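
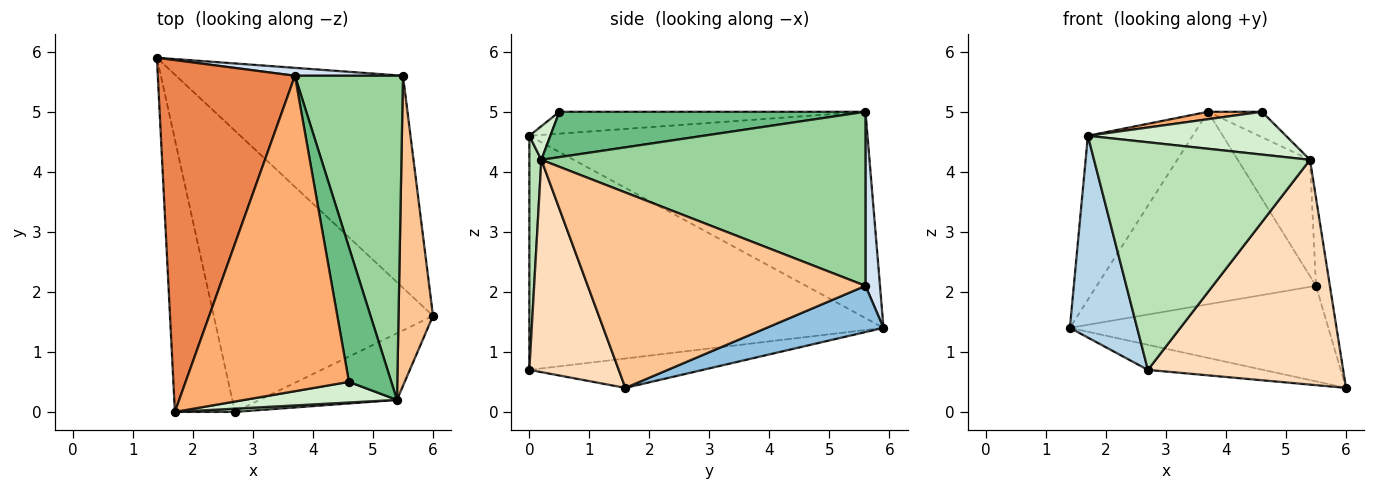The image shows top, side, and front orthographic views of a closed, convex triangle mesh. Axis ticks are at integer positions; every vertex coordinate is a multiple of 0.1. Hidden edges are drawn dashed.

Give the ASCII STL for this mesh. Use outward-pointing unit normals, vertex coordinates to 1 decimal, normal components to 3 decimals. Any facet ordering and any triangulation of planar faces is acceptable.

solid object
 facet normal -0.132 0.088 -0.987
  outer loop
   vertex 2.7 0.0 0.7
   vertex 1.4 5.9 1.4
   vertex 6.0 1.6 0.4
  endloop
 endfacet
 facet normal 0.183 0.404 -0.896
  outer loop
   vertex 5.5 5.6 2.1
   vertex 6.0 1.6 0.4
   vertex 1.4 5.9 1.4
  endloop
 endfacet
 facet normal -0.953 -0.181 -0.244
  outer loop
   vertex 1.7 0.0 4.6
   vertex 1.4 5.9 1.4
   vertex 2.7 0.0 0.7
  endloop
 endfacet
 facet normal 0.066 0.997 0.041
  outer loop
   vertex 3.7 5.6 5.0
   vertex 5.5 5.6 2.1
   vertex 1.4 5.9 1.4
  endloop
 endfacet
 facet normal -0.806 0.250 0.536
  outer loop
   vertex 3.7 5.6 5.0
   vertex 1.4 5.9 1.4
   vertex 1.7 0.0 4.6
  endloop
 endfacet
 facet normal -0.133 -0.023 0.991
  outer loop
   vertex 3.7 5.6 5.0
   vertex 1.7 0.0 4.6
   vertex 4.6 0.5 5.0
  endloop
 endfacet
 facet normal 0.984 0.049 0.173
  outer loop
   vertex 5.4 0.2 4.2
   vertex 6.0 1.6 0.4
   vertex 5.5 5.6 2.1
  endloop
 endfacet
 facet normal 0.402 -0.878 -0.260
  outer loop
   vertex 5.4 0.2 4.2
   vertex 2.7 0.0 0.7
   vertex 6.0 1.6 0.4
  endloop
 endfacet
 facet normal 0.725 0.128 0.677
  outer loop
   vertex 5.4 0.2 4.2
   vertex 3.7 5.6 5.0
   vertex 4.6 0.5 5.0
  endloop
 endfacet
 facet normal 0.835 0.186 0.518
  outer loop
   vertex 5.4 0.2 4.2
   vertex 5.5 5.6 2.1
   vertex 3.7 5.6 5.0
  endloop
 endfacet
 facet normal 0.056 -0.998 0.014
  outer loop
   vertex 5.4 0.2 4.2
   vertex 1.7 0.0 4.6
   vertex 2.7 0.0 0.7
  endloop
 endfacet
 facet normal 0.095 -0.897 0.432
  outer loop
   vertex 5.4 0.2 4.2
   vertex 4.6 0.5 5.0
   vertex 1.7 0.0 4.6
  endloop
 endfacet
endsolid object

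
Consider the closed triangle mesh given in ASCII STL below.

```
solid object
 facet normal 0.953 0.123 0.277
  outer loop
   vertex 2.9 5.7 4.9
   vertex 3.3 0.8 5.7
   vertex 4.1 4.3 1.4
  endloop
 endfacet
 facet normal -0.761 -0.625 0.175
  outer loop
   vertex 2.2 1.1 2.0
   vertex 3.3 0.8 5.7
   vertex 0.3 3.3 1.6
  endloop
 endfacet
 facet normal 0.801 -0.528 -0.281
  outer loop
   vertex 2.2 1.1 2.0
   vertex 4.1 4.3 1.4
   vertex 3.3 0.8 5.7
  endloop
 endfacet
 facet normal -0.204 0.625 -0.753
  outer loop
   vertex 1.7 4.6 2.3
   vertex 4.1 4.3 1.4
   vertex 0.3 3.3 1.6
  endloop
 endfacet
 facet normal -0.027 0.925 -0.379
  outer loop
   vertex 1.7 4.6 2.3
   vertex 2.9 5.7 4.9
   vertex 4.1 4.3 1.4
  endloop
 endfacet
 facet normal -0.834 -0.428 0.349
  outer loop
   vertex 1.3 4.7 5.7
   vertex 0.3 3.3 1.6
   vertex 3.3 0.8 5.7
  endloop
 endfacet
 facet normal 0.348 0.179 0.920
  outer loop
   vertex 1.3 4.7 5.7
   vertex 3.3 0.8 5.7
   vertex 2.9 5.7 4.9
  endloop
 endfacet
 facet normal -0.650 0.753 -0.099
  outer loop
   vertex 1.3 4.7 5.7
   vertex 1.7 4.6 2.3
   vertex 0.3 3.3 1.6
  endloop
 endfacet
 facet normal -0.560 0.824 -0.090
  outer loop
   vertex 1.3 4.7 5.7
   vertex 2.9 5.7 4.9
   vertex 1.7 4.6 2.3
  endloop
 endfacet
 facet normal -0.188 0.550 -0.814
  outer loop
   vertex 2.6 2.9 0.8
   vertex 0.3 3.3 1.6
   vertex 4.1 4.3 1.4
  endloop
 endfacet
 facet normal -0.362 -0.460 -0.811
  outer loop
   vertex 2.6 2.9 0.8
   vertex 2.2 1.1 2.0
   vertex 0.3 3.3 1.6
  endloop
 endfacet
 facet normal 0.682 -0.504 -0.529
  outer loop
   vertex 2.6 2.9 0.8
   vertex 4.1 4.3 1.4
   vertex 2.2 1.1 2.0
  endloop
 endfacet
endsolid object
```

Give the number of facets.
12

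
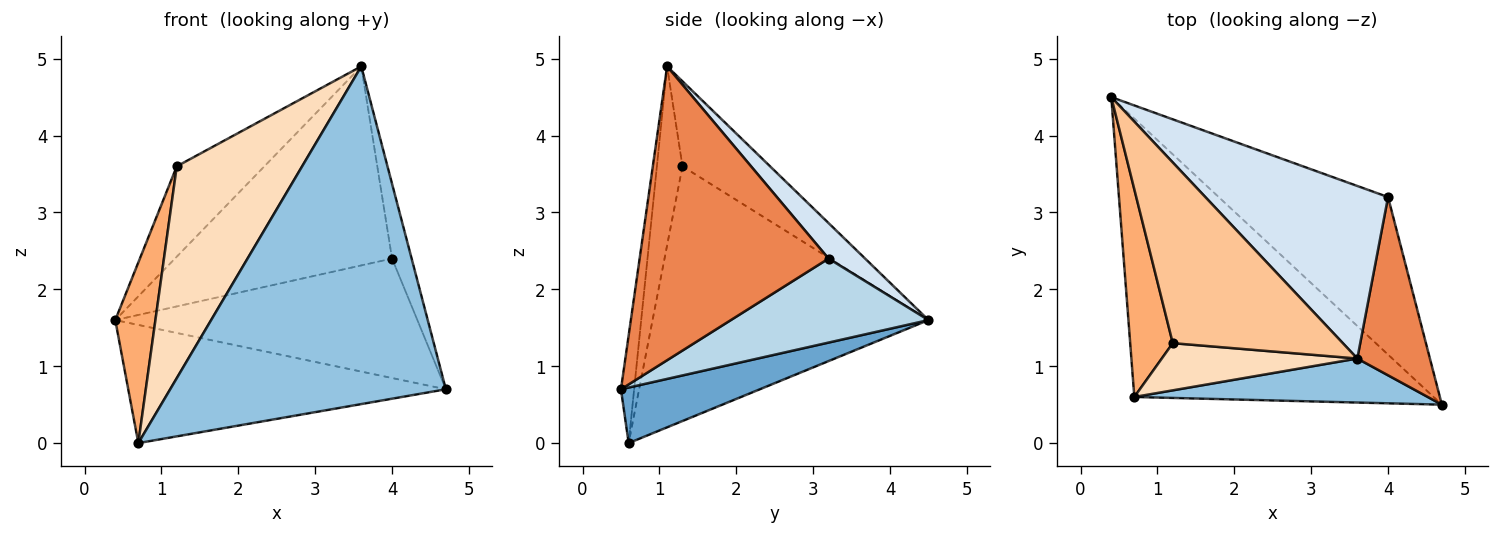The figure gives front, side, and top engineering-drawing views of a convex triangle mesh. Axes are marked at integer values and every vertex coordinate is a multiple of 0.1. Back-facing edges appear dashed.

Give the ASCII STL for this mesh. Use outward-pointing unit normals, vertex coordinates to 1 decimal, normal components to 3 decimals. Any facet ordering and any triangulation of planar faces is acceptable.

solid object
 facet normal 0.168 0.385 -0.907
  outer loop
   vertex 0.7 0.6 0.0
   vertex 0.4 4.5 1.6
   vertex 4.7 0.5 0.7
  endloop
 endfacet
 facet normal -0.047 -0.991 0.129
  outer loop
   vertex 3.6 1.1 4.9
   vertex 0.7 0.6 0.0
   vertex 4.7 0.5 0.7
  endloop
 endfacet
 facet normal 0.368 0.562 -0.741
  outer loop
   vertex 4.0 3.2 2.4
   vertex 4.7 0.5 0.7
   vertex 0.4 4.5 1.6
  endloop
 endfacet
 facet normal 0.126 0.750 0.650
  outer loop
   vertex 4.0 3.2 2.4
   vertex 0.4 4.5 1.6
   vertex 3.6 1.1 4.9
  endloop
 endfacet
 facet normal 0.966 0.100 0.239
  outer loop
   vertex 4.0 3.2 2.4
   vertex 3.6 1.1 4.9
   vertex 4.7 0.5 0.7
  endloop
 endfacet
 facet normal -0.976 -0.142 0.163
  outer loop
   vertex 1.2 1.3 3.6
   vertex 0.4 4.5 1.6
   vertex 0.7 0.6 0.0
  endloop
 endfacet
 facet normal -0.408 0.408 0.816
  outer loop
   vertex 1.2 1.3 3.6
   vertex 3.6 1.1 4.9
   vertex 0.4 4.5 1.6
  endloop
 endfacet
 facet normal -0.195 -0.957 0.213
  outer loop
   vertex 1.2 1.3 3.6
   vertex 0.7 0.6 0.0
   vertex 3.6 1.1 4.9
  endloop
 endfacet
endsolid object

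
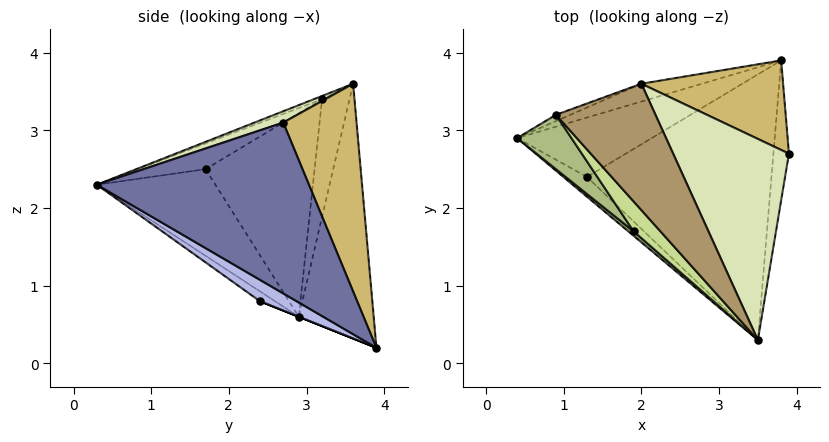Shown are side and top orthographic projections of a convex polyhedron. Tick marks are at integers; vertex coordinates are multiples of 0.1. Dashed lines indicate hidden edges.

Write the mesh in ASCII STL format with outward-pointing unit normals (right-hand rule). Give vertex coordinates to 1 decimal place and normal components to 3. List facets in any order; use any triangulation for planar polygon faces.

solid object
 facet normal 0.987 -0.135 -0.090
  outer loop
   vertex 3.8 3.9 0.2
   vertex 3.9 2.7 3.1
   vertex 3.5 0.3 2.3
  endloop
 endfacet
 facet normal -0.264 -0.728 -0.632
  outer loop
   vertex 1.3 2.4 0.8
   vertex 3.5 0.3 2.3
   vertex 0.4 2.9 0.6
  endloop
 endfacet
 facet normal 0.000 -0.371 -0.928
  outer loop
   vertex 1.3 2.4 0.8
   vertex 0.4 2.9 0.6
   vertex 3.8 3.9 0.2
  endloop
 endfacet
 facet normal 0.099 -0.508 -0.856
  outer loop
   vertex 1.3 2.4 0.8
   vertex 3.8 3.9 0.2
   vertex 3.5 0.3 2.3
  endloop
 endfacet
 facet normal -0.655 -0.754 0.041
  outer loop
   vertex 1.9 1.7 2.5
   vertex 0.4 2.9 0.6
   vertex 3.5 0.3 2.3
  endloop
 endfacet
 facet normal -0.755 -0.624 0.202
  outer loop
   vertex 1.9 1.7 2.5
   vertex 0.9 3.2 3.4
   vertex 0.4 2.9 0.6
  endloop
 endfacet
 facet normal -0.516 -0.667 0.538
  outer loop
   vertex 1.9 1.7 2.5
   vertex 3.5 0.3 2.3
   vertex 0.9 3.2 3.4
  endloop
 endfacet
 facet normal 0.092 -0.329 0.940
  outer loop
   vertex 2.0 3.6 3.6
   vertex 3.5 0.3 2.3
   vertex 3.9 2.7 3.1
  endloop
 endfacet
 facet normal -0.031 -0.378 0.925
  outer loop
   vertex 2.0 3.6 3.6
   vertex 0.9 3.2 3.4
   vertex 3.5 0.3 2.3
  endloop
 endfacet
 facet normal 0.473 0.820 0.323
  outer loop
   vertex 2.0 3.6 3.6
   vertex 3.9 2.7 3.1
   vertex 3.8 3.9 0.2
  endloop
 endfacet
 facet normal -0.289 0.955 -0.069
  outer loop
   vertex 2.0 3.6 3.6
   vertex 3.8 3.9 0.2
   vertex 0.4 2.9 0.6
  endloop
 endfacet
 facet normal -0.335 0.941 -0.041
  outer loop
   vertex 2.0 3.6 3.6
   vertex 0.4 2.9 0.6
   vertex 0.9 3.2 3.4
  endloop
 endfacet
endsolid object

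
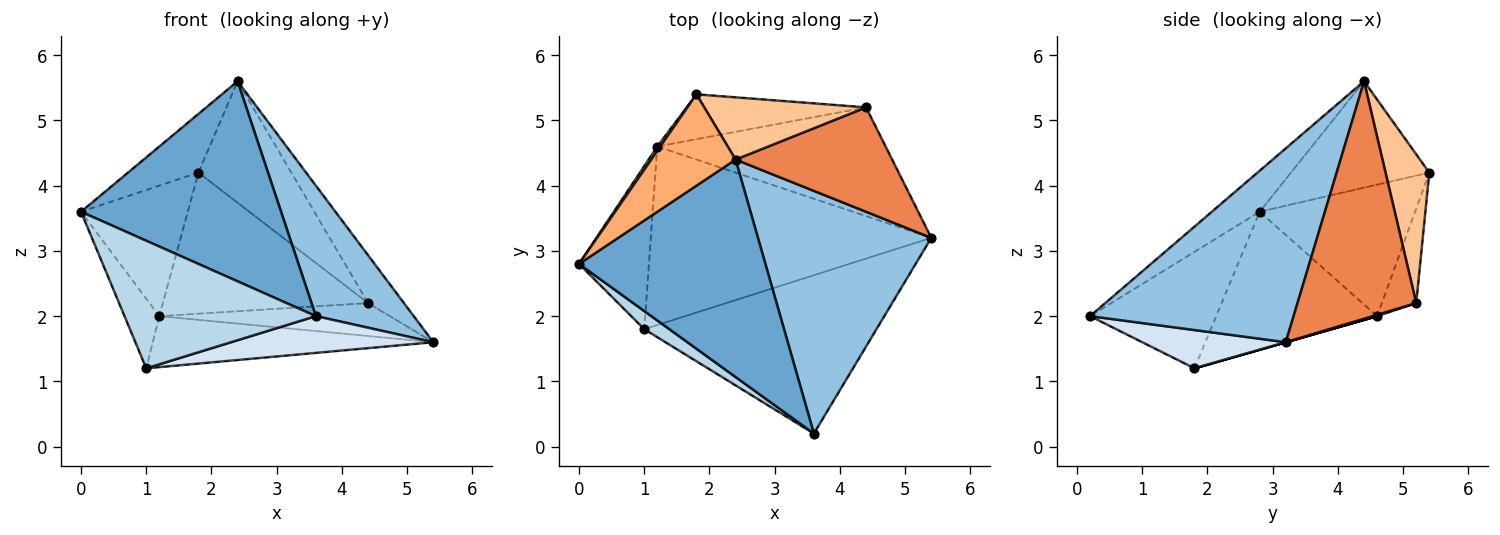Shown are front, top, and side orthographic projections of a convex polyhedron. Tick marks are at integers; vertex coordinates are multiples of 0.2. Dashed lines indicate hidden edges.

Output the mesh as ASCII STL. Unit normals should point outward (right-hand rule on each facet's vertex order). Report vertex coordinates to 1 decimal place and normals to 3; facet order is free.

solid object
 facet normal -0.160 -0.668 0.726
  outer loop
   vertex 2.4 4.4 5.6
   vertex 0.0 2.8 3.6
   vertex 3.6 0.2 2.0
  endloop
 endfacet
 facet normal 0.702 -0.337 0.628
  outer loop
   vertex 2.4 4.4 5.6
   vertex 3.6 0.2 2.0
   vertex 5.4 3.2 1.6
  endloop
 endfacet
 facet normal -0.546 -0.829 0.118
  outer loop
   vertex 1.0 1.8 1.2
   vertex 3.6 0.2 2.0
   vertex 0.0 2.8 3.6
  endloop
 endfacet
 facet normal 0.158 -0.223 -0.962
  outer loop
   vertex 1.0 1.8 1.2
   vertex 5.4 3.2 1.6
   vertex 3.6 0.2 2.0
  endloop
 endfacet
 facet normal 0.809 0.245 0.534
  outer loop
   vertex 4.4 5.2 2.2
   vertex 2.4 4.4 5.6
   vertex 5.4 3.2 1.6
  endloop
 endfacet
 facet normal -0.728 0.371 0.577
  outer loop
   vertex 1.8 5.4 4.2
   vertex 0.0 2.8 3.6
   vertex 2.4 4.4 5.6
  endloop
 endfacet
 facet normal 0.387 0.821 0.421
  outer loop
   vertex 1.8 5.4 4.2
   vertex 2.4 4.4 5.6
   vertex 4.4 5.2 2.2
  endloop
 endfacet
 facet normal 0.000 0.275 -0.962
  outer loop
   vertex 1.2 4.6 2.0
   vertex 5.4 3.2 1.6
   vertex 1.0 1.8 1.2
  endloop
 endfacet
 facet normal 0.005 0.290 -0.957
  outer loop
   vertex 1.2 4.6 2.0
   vertex 4.4 5.2 2.2
   vertex 5.4 3.2 1.6
  endloop
 endfacet
 facet normal -0.158 0.941 -0.299
  outer loop
   vertex 1.2 4.6 2.0
   vertex 1.8 5.4 4.2
   vertex 4.4 5.2 2.2
  endloop
 endfacet
 facet normal -0.876 0.189 -0.444
  outer loop
   vertex 1.2 4.6 2.0
   vertex 1.0 1.8 1.2
   vertex 0.0 2.8 3.6
  endloop
 endfacet
 facet normal -0.824 0.566 0.019
  outer loop
   vertex 1.2 4.6 2.0
   vertex 0.0 2.8 3.6
   vertex 1.8 5.4 4.2
  endloop
 endfacet
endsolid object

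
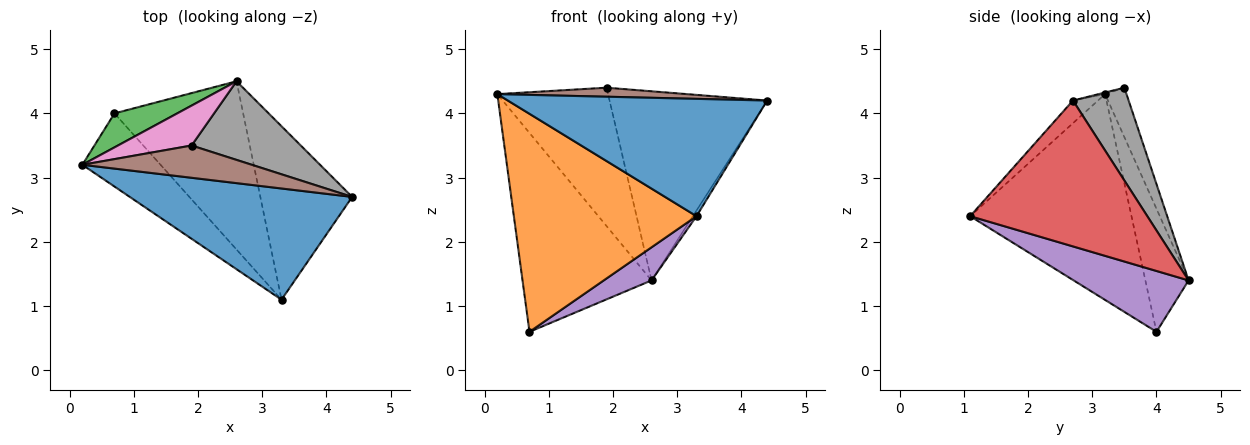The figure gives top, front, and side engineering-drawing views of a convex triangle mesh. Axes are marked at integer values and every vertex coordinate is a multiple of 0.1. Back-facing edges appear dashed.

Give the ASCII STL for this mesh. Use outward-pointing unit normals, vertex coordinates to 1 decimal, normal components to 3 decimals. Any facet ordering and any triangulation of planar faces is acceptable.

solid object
 facet normal -0.070 -0.724 0.686
  outer loop
   vertex 3.3 1.1 2.4
   vertex 4.4 2.7 4.2
   vertex 0.2 3.2 4.3
  endloop
 endfacet
 facet normal -0.642 -0.727 -0.244
  outer loop
   vertex 0.7 4.0 0.6
   vertex 3.3 1.1 2.4
   vertex 0.2 3.2 4.3
  endloop
 endfacet
 facet normal -0.314 0.936 0.160
  outer loop
   vertex 2.6 4.5 1.4
   vertex 0.7 4.0 0.6
   vertex 0.2 3.2 4.3
  endloop
 endfacet
 facet normal 0.846 0.018 -0.533
  outer loop
   vertex 2.6 4.5 1.4
   vertex 4.4 2.7 4.2
   vertex 3.3 1.1 2.4
  endloop
 endfacet
 facet normal 0.421 -0.175 -0.890
  outer loop
   vertex 2.6 4.5 1.4
   vertex 3.3 1.1 2.4
   vertex 0.7 4.0 0.6
  endloop
 endfacet
 facet normal -0.009 -0.269 0.963
  outer loop
   vertex 1.9 3.5 4.4
   vertex 0.2 3.2 4.3
   vertex 4.4 2.7 4.2
  endloop
 endfacet
 facet normal -0.183 0.945 0.272
  outer loop
   vertex 1.9 3.5 4.4
   vertex 2.6 4.5 1.4
   vertex 0.2 3.2 4.3
  endloop
 endfacet
 facet normal 0.310 0.878 0.365
  outer loop
   vertex 1.9 3.5 4.4
   vertex 4.4 2.7 4.2
   vertex 2.6 4.5 1.4
  endloop
 endfacet
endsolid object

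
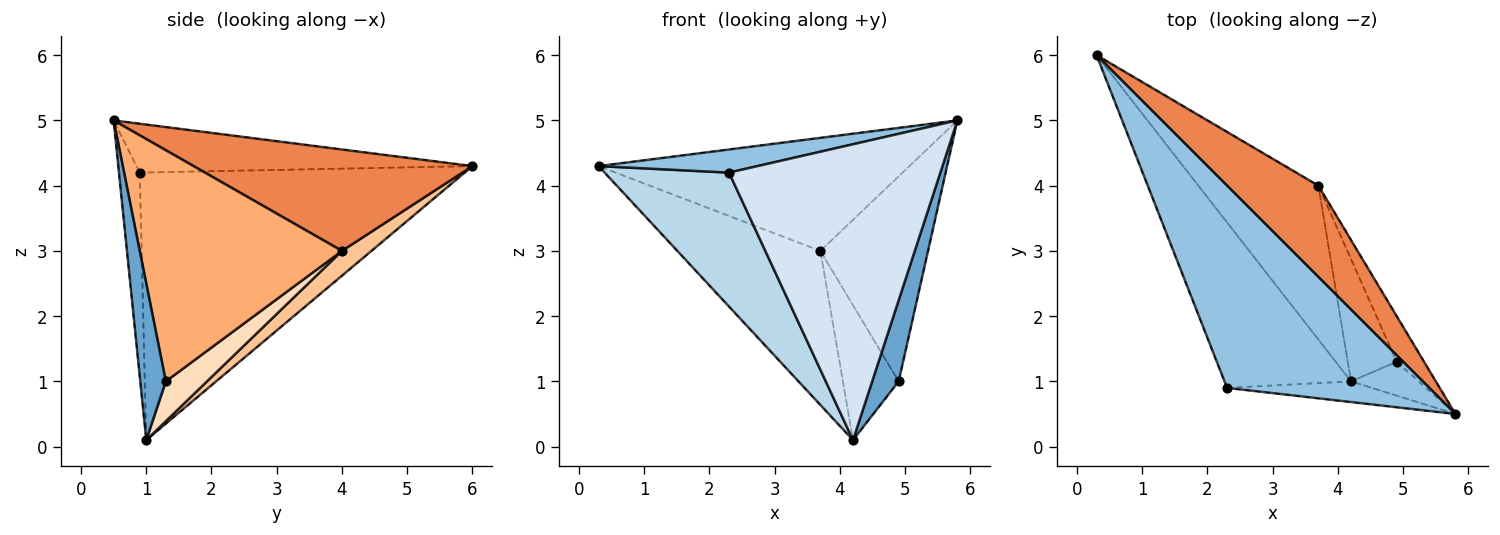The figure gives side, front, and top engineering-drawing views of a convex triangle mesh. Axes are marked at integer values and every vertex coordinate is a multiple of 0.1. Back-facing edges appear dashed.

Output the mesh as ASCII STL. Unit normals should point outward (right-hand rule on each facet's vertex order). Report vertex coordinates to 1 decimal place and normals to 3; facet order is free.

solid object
 facet normal 0.665 -0.689 -0.287
  outer loop
   vertex 4.9 1.3 1.0
   vertex 5.8 0.5 5.0
   vertex 4.2 1.0 0.1
  endloop
 endfacet
 facet normal -0.233 -0.110 0.966
  outer loop
   vertex 2.3 0.9 4.2
   vertex 5.8 0.5 5.0
   vertex 0.3 6.0 4.3
  endloop
 endfacet
 facet normal -0.854 -0.327 -0.404
  outer loop
   vertex 2.3 0.9 4.2
   vertex 0.3 6.0 4.3
   vertex 4.2 1.0 0.1
  endloop
 endfacet
 facet normal -0.098 -0.993 -0.069
  outer loop
   vertex 2.3 0.9 4.2
   vertex 4.2 1.0 0.1
   vertex 5.8 0.5 5.0
  endloop
 endfacet
 facet normal 0.572 0.638 0.515
  outer loop
   vertex 3.7 4.0 3.0
   vertex 0.3 6.0 4.3
   vertex 5.8 0.5 5.0
  endloop
 endfacet
 facet normal 0.878 0.467 -0.104
  outer loop
   vertex 3.7 4.0 3.0
   vertex 5.8 0.5 5.0
   vertex 4.9 1.3 1.0
  endloop
 endfacet
 facet normal 0.144 0.700 -0.699
  outer loop
   vertex 3.7 4.0 3.0
   vertex 4.2 1.0 0.1
   vertex 0.3 6.0 4.3
  endloop
 endfacet
 facet normal 0.480 0.650 -0.590
  outer loop
   vertex 3.7 4.0 3.0
   vertex 4.9 1.3 1.0
   vertex 4.2 1.0 0.1
  endloop
 endfacet
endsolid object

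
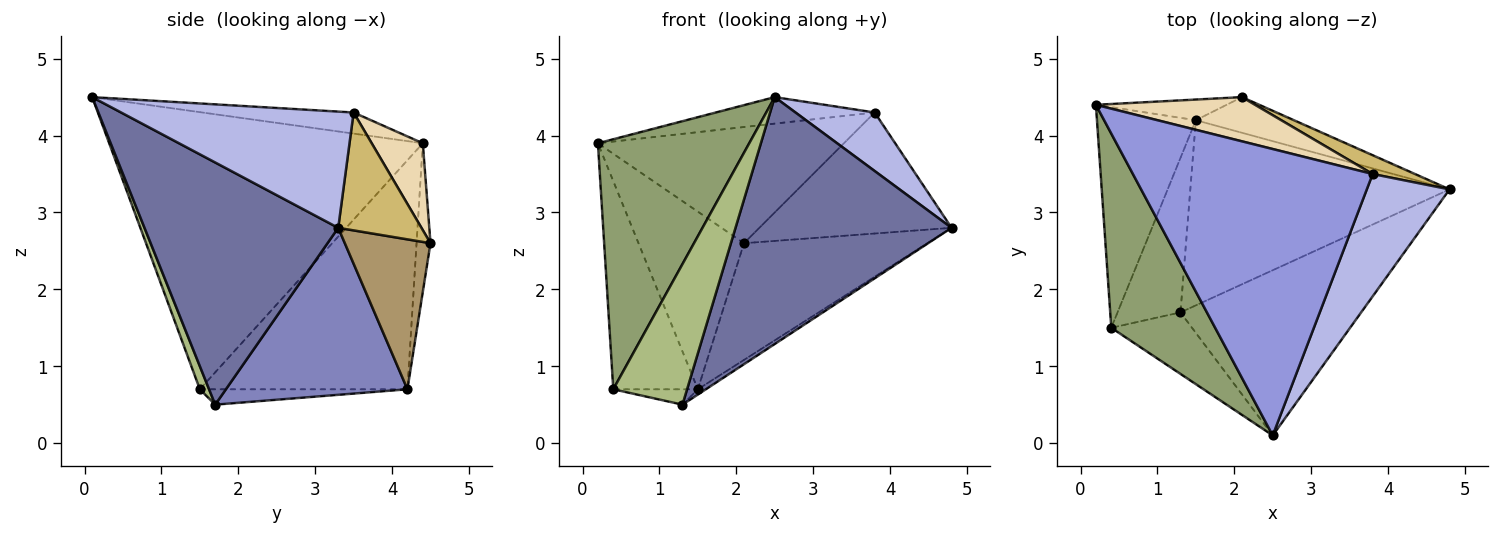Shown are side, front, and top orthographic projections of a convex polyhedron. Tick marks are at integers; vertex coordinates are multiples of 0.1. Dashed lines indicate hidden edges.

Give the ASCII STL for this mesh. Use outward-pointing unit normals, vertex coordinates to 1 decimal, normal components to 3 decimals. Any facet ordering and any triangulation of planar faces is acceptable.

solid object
 facet normal 0.598 -0.666 -0.446
  outer loop
   vertex 1.3 1.7 0.5
   vertex 4.8 3.3 2.8
   vertex 2.5 0.1 4.5
  endloop
 endfacet
 facet normal 0.541 0.024 -0.840
  outer loop
   vertex 1.5 4.2 0.7
   vertex 4.8 3.3 2.8
   vertex 1.3 1.7 0.5
  endloop
 endfacet
 facet normal -0.087 0.092 0.992
  outer loop
   vertex 3.8 3.5 4.3
   vertex 0.2 4.4 3.9
   vertex 2.5 0.1 4.5
  endloop
 endfacet
 facet normal 0.785 -0.267 0.559
  outer loop
   vertex 3.8 3.5 4.3
   vertex 2.5 0.1 4.5
   vertex 4.8 3.3 2.8
  endloop
 endfacet
 facet normal -0.853 -0.412 0.320
  outer loop
   vertex 0.4 1.5 0.7
   vertex 2.5 0.1 4.5
   vertex 0.2 4.4 3.9
  endloop
 endfacet
 facet normal 0.114 -0.910 -0.398
  outer loop
   vertex 0.4 1.5 0.7
   vertex 1.3 1.7 0.5
   vertex 2.5 0.1 4.5
  endloop
 endfacet
 facet normal -0.860 0.350 -0.371
  outer loop
   vertex 0.4 1.5 0.7
   vertex 0.2 4.4 3.9
   vertex 1.5 4.2 0.7
  endloop
 endfacet
 facet normal -0.236 0.096 -0.967
  outer loop
   vertex 0.4 1.5 0.7
   vertex 1.5 4.2 0.7
   vertex 1.3 1.7 0.5
  endloop
 endfacet
 facet normal 0.408 0.873 -0.267
  outer loop
   vertex 2.1 4.5 2.6
   vertex 4.8 3.3 2.8
   vertex 1.5 4.2 0.7
  endloop
 endfacet
 facet normal 0.393 0.909 0.141
  outer loop
   vertex 2.1 4.5 2.6
   vertex 3.8 3.5 4.3
   vertex 4.8 3.3 2.8
  endloop
 endfacet
 facet normal -0.130 0.985 -0.114
  outer loop
   vertex 2.1 4.5 2.6
   vertex 1.5 4.2 0.7
   vertex 0.2 4.4 3.9
  endloop
 endfacet
 facet normal 0.191 0.917 0.349
  outer loop
   vertex 2.1 4.5 2.6
   vertex 0.2 4.4 3.9
   vertex 3.8 3.5 4.3
  endloop
 endfacet
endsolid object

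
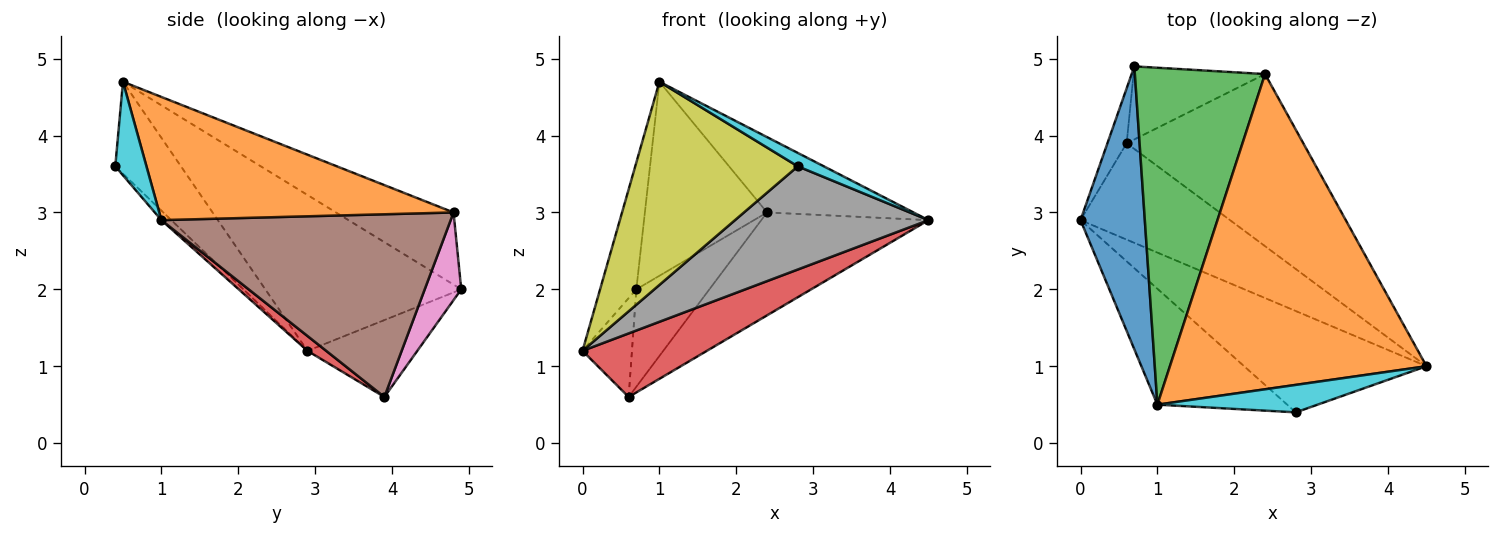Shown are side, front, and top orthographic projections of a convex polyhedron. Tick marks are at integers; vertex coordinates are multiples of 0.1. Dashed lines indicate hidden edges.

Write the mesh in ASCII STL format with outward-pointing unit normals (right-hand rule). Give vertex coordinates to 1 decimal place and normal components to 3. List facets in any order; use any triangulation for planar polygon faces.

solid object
 facet normal -0.911 0.169 0.376
  outer loop
   vertex 1.0 0.5 4.7
   vertex 0.7 4.9 2.0
   vertex 0.0 2.9 1.2
  endloop
 endfacet
 facet normal 0.423 0.211 0.881
  outer loop
   vertex 2.4 4.8 3.0
   vertex 1.0 0.5 4.7
   vertex 4.5 1.0 2.9
  endloop
 endfacet
 facet normal -0.433 0.450 0.781
  outer loop
   vertex 2.4 4.8 3.0
   vertex 0.7 4.9 2.0
   vertex 1.0 0.5 4.7
  endloop
 endfacet
 facet normal 0.083 -0.549 -0.832
  outer loop
   vertex 0.6 3.9 0.6
   vertex 4.5 1.0 2.9
   vertex 0.0 2.9 1.2
  endloop
 endfacet
 facet normal -0.889 0.400 -0.222
  outer loop
   vertex 0.6 3.9 0.6
   vertex 0.0 2.9 1.2
   vertex 0.7 4.9 2.0
  endloop
 endfacet
 facet normal 0.664 0.384 -0.642
  outer loop
   vertex 0.6 3.9 0.6
   vertex 2.4 4.8 3.0
   vertex 4.5 1.0 2.9
  endloop
 endfacet
 facet normal 0.371 0.743 -0.557
  outer loop
   vertex 0.6 3.9 0.6
   vertex 0.7 4.9 2.0
   vertex 2.4 4.8 3.0
  endloop
 endfacet
 facet normal -0.037 -0.713 -0.700
  outer loop
   vertex 2.8 0.4 3.6
   vertex 0.0 2.9 1.2
   vertex 4.5 1.0 2.9
  endloop
 endfacet
 facet normal -0.331 -0.820 -0.467
  outer loop
   vertex 2.8 0.4 3.6
   vertex 1.0 0.5 4.7
   vertex 0.0 2.9 1.2
  endloop
 endfacet
 facet normal 0.465 -0.388 0.796
  outer loop
   vertex 2.8 0.4 3.6
   vertex 4.5 1.0 2.9
   vertex 1.0 0.5 4.7
  endloop
 endfacet
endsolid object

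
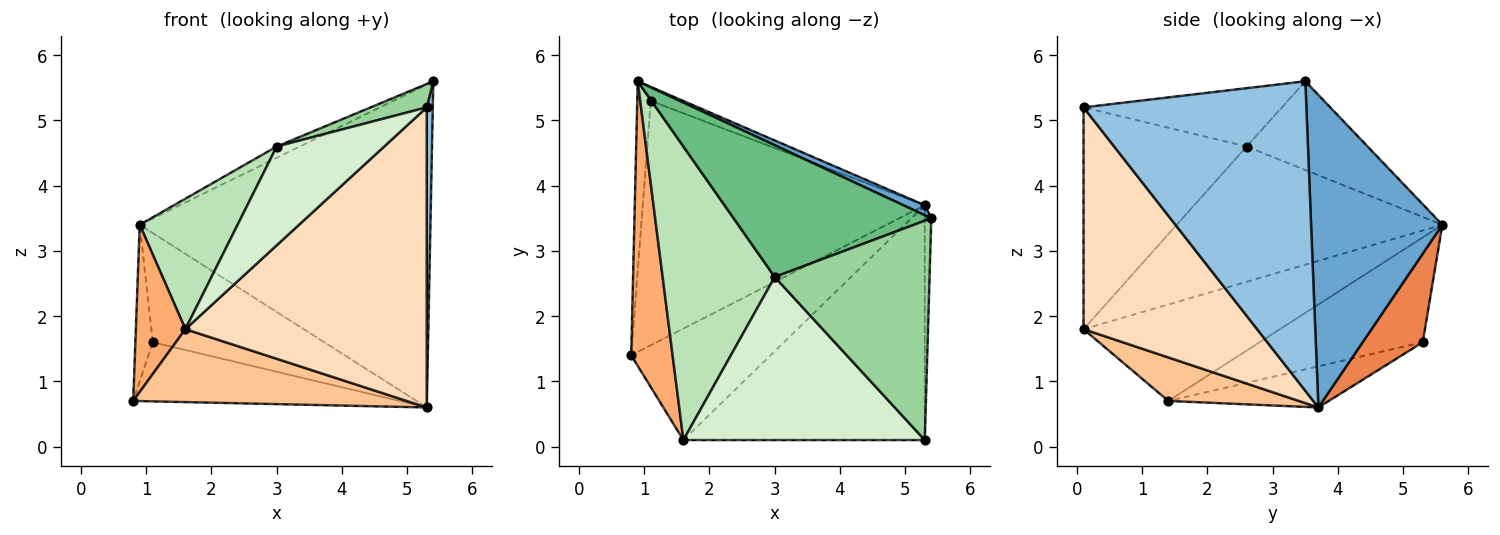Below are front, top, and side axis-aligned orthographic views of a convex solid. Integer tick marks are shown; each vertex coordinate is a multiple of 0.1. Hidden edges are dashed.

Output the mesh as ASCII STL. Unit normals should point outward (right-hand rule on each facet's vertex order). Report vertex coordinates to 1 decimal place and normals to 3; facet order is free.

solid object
 facet normal 0.411 0.911 0.028
  outer loop
   vertex 5.3 3.7 0.6
   vertex 0.9 5.6 3.4
   vertex 5.4 3.5 5.6
  endloop
 endfacet
 facet normal 0.999 -0.027 -0.021
  outer loop
   vertex 5.3 0.1 5.2
   vertex 5.3 3.7 0.6
   vertex 5.4 3.5 5.6
  endloop
 endfacet
 facet normal -0.986 0.105 -0.127
  outer loop
   vertex 1.1 5.3 1.6
   vertex 0.8 1.4 0.7
   vertex 0.9 5.6 3.4
  endloop
 endfacet
 facet normal -0.140 0.233 -0.962
  outer loop
   vertex 1.1 5.3 1.6
   vertex 5.3 3.7 0.6
   vertex 0.8 1.4 0.7
  endloop
 endfacet
 facet normal 0.328 0.937 -0.120
  outer loop
   vertex 1.1 5.3 1.6
   vertex 0.9 5.6 3.4
   vertex 5.3 3.7 0.6
  endloop
 endfacet
 facet normal -0.895 -0.226 0.384
  outer loop
   vertex 1.6 0.1 1.8
   vertex 0.9 5.6 3.4
   vertex 0.8 1.4 0.7
  endloop
 endfacet
 facet normal 0.253 -0.530 -0.810
  outer loop
   vertex 1.6 0.1 1.8
   vertex 0.8 1.4 0.7
   vertex 5.3 3.7 0.6
  endloop
 endfacet
 facet normal 0.493 -0.685 -0.536
  outer loop
   vertex 1.6 0.1 1.8
   vertex 5.3 3.7 0.6
   vertex 5.3 0.1 5.2
  endloop
 endfacet
 facet normal -0.408 0.078 0.910
  outer loop
   vertex 3.0 2.6 4.6
   vertex 5.4 3.5 5.6
   vertex 0.9 5.6 3.4
  endloop
 endfacet
 facet normal -0.351 -0.099 0.931
  outer loop
   vertex 3.0 2.6 4.6
   vertex 5.3 0.1 5.2
   vertex 5.4 3.5 5.6
  endloop
 endfacet
 facet normal -0.741 -0.273 0.614
  outer loop
   vertex 3.0 2.6 4.6
   vertex 0.9 5.6 3.4
   vertex 1.6 0.1 1.8
  endloop
 endfacet
 facet normal -0.618 -0.407 0.673
  outer loop
   vertex 3.0 2.6 4.6
   vertex 1.6 0.1 1.8
   vertex 5.3 0.1 5.2
  endloop
 endfacet
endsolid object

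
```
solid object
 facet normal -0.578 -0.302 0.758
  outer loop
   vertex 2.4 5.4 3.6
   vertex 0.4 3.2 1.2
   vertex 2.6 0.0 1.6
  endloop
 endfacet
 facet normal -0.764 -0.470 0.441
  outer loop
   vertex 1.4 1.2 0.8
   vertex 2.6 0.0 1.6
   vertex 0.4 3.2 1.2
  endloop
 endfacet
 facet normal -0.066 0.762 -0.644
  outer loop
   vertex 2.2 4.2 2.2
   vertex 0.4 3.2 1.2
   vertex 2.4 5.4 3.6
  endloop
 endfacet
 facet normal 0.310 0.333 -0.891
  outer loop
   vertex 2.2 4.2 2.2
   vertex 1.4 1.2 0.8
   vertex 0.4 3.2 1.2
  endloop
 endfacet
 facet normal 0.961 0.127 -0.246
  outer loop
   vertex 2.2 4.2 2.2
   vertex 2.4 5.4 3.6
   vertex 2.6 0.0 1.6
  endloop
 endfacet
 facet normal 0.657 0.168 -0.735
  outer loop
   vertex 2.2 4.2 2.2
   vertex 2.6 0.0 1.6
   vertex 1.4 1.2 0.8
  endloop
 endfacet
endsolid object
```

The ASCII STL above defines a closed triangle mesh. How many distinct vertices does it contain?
5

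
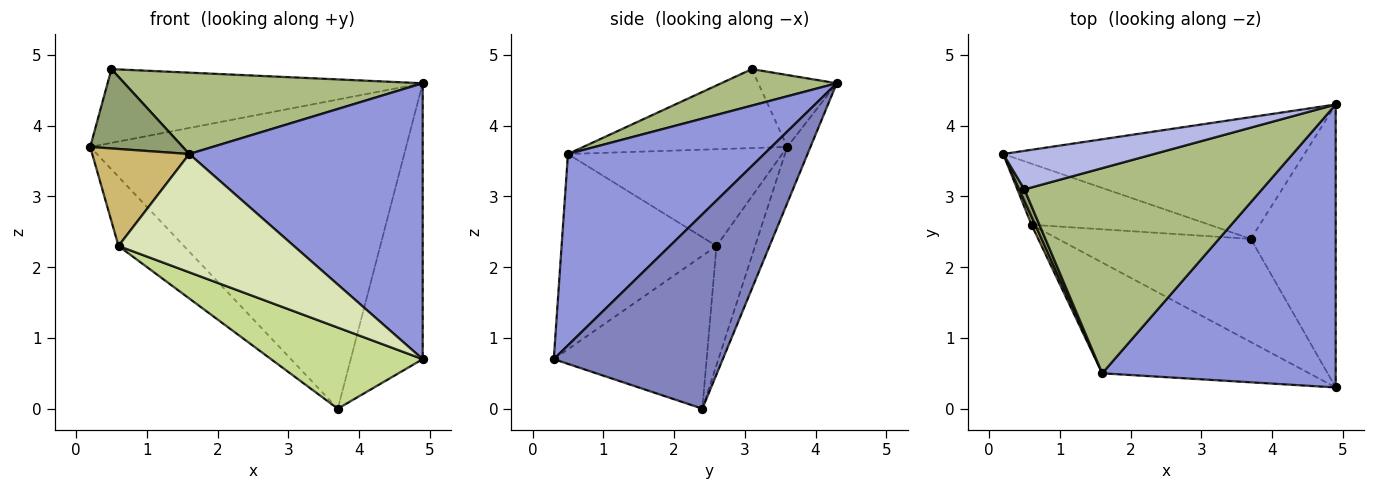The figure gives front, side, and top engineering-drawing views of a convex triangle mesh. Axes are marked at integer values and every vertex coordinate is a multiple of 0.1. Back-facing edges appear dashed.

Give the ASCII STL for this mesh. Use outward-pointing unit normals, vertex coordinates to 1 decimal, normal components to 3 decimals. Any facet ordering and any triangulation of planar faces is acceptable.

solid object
 facet normal -0.068 0.928 -0.366
  outer loop
   vertex 3.7 2.4 0.0
   vertex 0.2 3.6 3.7
   vertex 4.9 4.3 4.6
  endloop
 endfacet
 facet normal 0.854 0.364 -0.373
  outer loop
   vertex 3.7 2.4 0.0
   vertex 4.9 4.3 4.6
   vertex 4.9 0.3 0.7
  endloop
 endfacet
 facet normal 0.506 -0.602 0.618
  outer loop
   vertex 1.6 0.5 3.6
   vertex 4.9 0.3 0.7
   vertex 4.9 4.3 4.6
  endloop
 endfacet
 facet normal -0.215 0.866 0.452
  outer loop
   vertex 0.5 3.1 4.8
   vertex 4.9 4.3 4.6
   vertex 0.2 3.6 3.7
  endloop
 endfacet
 facet normal -0.909 -0.412 0.060
  outer loop
   vertex 0.5 3.1 4.8
   vertex 0.2 3.6 3.7
   vertex 1.6 0.5 3.6
  endloop
 endfacet
 facet normal 0.141 -0.365 0.920
  outer loop
   vertex 0.5 3.1 4.8
   vertex 1.6 0.5 3.6
   vertex 4.9 4.3 4.6
  endloop
 endfacet
 facet normal -0.529 -0.525 -0.667
  outer loop
   vertex 0.6 2.6 2.3
   vertex 3.7 2.4 0.0
   vertex 4.9 0.3 0.7
  endloop
 endfacet
 facet normal -0.542 -0.614 -0.574
  outer loop
   vertex 0.6 2.6 2.3
   vertex 4.9 0.3 0.7
   vertex 1.6 0.5 3.6
  endloop
 endfacet
 facet normal -0.405 0.685 -0.605
  outer loop
   vertex 0.6 2.6 2.3
   vertex 0.2 3.6 3.7
   vertex 3.7 2.4 0.0
  endloop
 endfacet
 facet normal -0.910 -0.412 0.034
  outer loop
   vertex 0.6 2.6 2.3
   vertex 1.6 0.5 3.6
   vertex 0.2 3.6 3.7
  endloop
 endfacet
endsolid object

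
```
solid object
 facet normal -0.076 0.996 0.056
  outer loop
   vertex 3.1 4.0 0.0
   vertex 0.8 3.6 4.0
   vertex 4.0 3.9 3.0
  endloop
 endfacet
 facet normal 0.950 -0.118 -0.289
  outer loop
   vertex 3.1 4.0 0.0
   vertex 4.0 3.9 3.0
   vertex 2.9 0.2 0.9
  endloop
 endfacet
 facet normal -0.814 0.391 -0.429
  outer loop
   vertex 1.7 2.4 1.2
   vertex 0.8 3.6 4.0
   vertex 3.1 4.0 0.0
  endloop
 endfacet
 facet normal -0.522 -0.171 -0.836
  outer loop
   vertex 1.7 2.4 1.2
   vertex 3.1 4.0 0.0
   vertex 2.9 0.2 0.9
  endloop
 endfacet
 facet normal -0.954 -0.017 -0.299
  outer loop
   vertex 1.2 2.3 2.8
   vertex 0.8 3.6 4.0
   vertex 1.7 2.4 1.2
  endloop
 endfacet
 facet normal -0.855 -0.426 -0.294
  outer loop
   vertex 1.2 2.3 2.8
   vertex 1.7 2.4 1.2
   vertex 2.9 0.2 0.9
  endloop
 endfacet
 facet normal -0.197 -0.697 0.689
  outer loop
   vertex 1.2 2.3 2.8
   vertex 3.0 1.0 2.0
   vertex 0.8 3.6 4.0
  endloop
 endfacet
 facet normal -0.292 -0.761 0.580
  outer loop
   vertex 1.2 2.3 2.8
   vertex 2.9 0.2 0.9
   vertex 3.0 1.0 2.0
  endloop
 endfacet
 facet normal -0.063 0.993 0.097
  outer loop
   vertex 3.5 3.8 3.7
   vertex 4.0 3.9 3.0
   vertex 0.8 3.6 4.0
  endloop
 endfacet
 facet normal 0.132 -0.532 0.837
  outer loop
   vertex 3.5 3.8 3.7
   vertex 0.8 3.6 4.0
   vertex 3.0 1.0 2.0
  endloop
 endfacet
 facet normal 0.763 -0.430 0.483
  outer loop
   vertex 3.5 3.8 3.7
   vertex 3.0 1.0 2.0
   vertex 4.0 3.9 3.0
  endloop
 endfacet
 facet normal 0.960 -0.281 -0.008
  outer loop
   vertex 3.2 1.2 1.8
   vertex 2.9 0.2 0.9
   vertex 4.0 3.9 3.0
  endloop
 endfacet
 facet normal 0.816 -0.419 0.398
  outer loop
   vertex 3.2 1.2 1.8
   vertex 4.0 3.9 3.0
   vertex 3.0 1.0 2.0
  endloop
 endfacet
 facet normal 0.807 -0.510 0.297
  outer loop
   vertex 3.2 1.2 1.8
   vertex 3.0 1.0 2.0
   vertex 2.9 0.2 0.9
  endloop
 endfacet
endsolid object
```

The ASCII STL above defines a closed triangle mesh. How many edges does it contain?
21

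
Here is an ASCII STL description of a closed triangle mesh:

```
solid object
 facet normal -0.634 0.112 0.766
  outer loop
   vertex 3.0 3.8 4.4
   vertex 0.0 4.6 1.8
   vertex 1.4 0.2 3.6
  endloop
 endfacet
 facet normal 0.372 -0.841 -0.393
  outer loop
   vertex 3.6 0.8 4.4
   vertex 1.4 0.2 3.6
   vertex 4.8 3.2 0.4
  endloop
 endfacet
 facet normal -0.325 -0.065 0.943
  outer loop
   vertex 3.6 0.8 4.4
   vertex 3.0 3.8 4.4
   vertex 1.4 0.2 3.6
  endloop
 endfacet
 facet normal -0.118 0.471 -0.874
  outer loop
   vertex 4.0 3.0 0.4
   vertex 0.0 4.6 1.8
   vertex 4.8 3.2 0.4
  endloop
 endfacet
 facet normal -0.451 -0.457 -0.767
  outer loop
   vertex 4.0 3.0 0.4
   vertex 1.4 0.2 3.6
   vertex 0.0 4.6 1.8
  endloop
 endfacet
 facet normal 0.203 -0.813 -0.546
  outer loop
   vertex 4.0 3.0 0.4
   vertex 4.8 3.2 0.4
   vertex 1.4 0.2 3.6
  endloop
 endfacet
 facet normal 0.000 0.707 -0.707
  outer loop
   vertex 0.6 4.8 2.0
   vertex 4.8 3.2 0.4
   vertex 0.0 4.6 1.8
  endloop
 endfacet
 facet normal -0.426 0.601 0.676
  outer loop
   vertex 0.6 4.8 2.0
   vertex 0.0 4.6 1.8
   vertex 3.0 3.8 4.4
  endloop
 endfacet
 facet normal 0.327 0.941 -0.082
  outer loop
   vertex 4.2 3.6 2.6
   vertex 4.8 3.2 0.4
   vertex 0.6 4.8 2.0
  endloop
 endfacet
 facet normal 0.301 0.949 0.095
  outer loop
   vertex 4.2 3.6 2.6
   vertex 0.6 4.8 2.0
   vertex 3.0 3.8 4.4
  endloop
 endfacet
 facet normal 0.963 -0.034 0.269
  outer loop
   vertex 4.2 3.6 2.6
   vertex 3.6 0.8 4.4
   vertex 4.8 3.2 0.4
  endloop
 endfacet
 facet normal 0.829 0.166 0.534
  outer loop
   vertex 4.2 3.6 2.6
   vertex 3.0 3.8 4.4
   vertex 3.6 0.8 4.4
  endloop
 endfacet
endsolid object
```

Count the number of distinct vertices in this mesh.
8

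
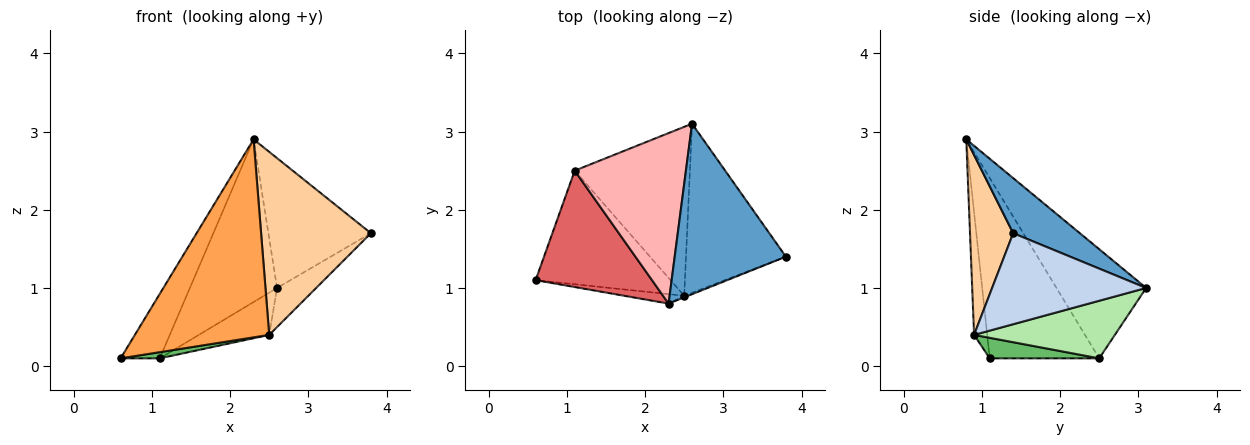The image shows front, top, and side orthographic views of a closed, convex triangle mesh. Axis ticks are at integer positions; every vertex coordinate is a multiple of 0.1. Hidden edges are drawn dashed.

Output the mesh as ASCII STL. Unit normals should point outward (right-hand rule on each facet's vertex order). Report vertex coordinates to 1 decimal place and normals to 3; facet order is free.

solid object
 facet normal 0.367 0.564 0.740
  outer loop
   vertex 2.3 0.8 2.9
   vertex 3.8 1.4 1.7
   vertex 2.6 3.1 1.0
  endloop
 endfacet
 facet normal 0.664 0.169 -0.729
  outer loop
   vertex 2.5 0.9 0.4
   vertex 2.6 3.1 1.0
   vertex 3.8 1.4 1.7
  endloop
 endfacet
 facet normal -0.097 -0.994 -0.048
  outer loop
   vertex 2.5 0.9 0.4
   vertex 2.3 0.8 2.9
   vertex 0.6 1.1 0.1
  endloop
 endfacet
 facet normal 0.366 -0.931 -0.008
  outer loop
   vertex 2.5 0.9 0.4
   vertex 3.8 1.4 1.7
   vertex 2.3 0.8 2.9
  endloop
 endfacet
 facet normal 0.150 -0.054 -0.987
  outer loop
   vertex 1.1 2.5 0.1
   vertex 2.5 0.9 0.4
   vertex 0.6 1.1 0.1
  endloop
 endfacet
 facet normal 0.436 0.218 -0.873
  outer loop
   vertex 1.1 2.5 0.1
   vertex 2.6 3.1 1.0
   vertex 2.5 0.9 0.4
  endloop
 endfacet
 facet normal -0.805 0.287 0.519
  outer loop
   vertex 1.1 2.5 0.1
   vertex 0.6 1.1 0.1
   vertex 2.3 0.8 2.9
  endloop
 endfacet
 facet normal -0.579 0.563 0.590
  outer loop
   vertex 1.1 2.5 0.1
   vertex 2.3 0.8 2.9
   vertex 2.6 3.1 1.0
  endloop
 endfacet
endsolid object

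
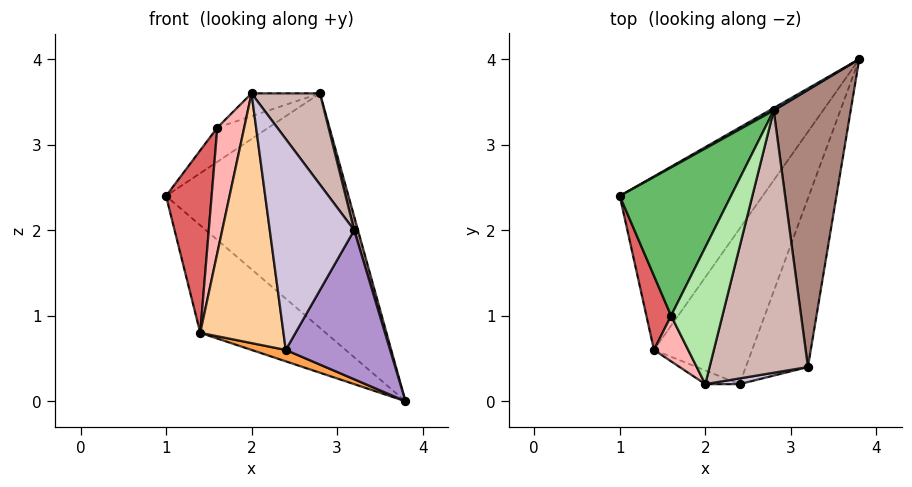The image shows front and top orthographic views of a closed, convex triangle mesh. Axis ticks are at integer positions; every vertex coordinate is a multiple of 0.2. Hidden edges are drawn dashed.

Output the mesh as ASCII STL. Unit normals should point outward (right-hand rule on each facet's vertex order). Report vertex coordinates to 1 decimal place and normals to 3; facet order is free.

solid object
 facet normal -0.490 0.872 0.009
  outer loop
   vertex 2.8 3.4 3.6
   vertex 3.8 4.0 0.0
   vertex 1.0 2.4 2.4
  endloop
 endfacet
 facet normal -0.717 0.367 -0.592
  outer loop
   vertex 1.4 0.6 0.8
   vertex 1.0 2.4 2.4
   vertex 3.8 4.0 0.0
  endloop
 endfacet
 facet normal -0.223 -0.071 -0.972
  outer loop
   vertex 1.4 0.6 0.8
   vertex 3.8 4.0 0.0
   vertex 2.4 0.2 0.6
  endloop
 endfacet
 facet normal -0.380 -0.924 -0.051
  outer loop
   vertex 1.4 0.6 0.8
   vertex 2.4 0.2 0.6
   vertex 2.0 0.2 3.6
  endloop
 endfacet
 facet normal -0.612 0.178 0.770
  outer loop
   vertex 1.6 1.0 3.2
   vertex 2.8 3.4 3.6
   vertex 1.0 2.4 2.4
  endloop
 endfacet
 facet normal -0.549 0.137 0.824
  outer loop
   vertex 1.6 1.0 3.2
   vertex 2.0 0.2 3.6
   vertex 2.8 3.4 3.6
  endloop
 endfacet
 facet normal -0.936 -0.326 0.132
  outer loop
   vertex 1.6 1.0 3.2
   vertex 1.0 2.4 2.4
   vertex 1.4 0.6 0.8
  endloop
 endfacet
 facet normal -0.912 -0.386 0.140
  outer loop
   vertex 1.6 1.0 3.2
   vertex 1.4 0.6 0.8
   vertex 2.0 0.2 3.6
  endloop
 endfacet
 facet normal 0.828 -0.371 -0.420
  outer loop
   vertex 3.2 0.4 2.0
   vertex 2.4 0.2 0.6
   vertex 3.8 4.0 0.0
  endloop
 endfacet
 facet normal 0.199 -0.980 0.026
  outer loop
   vertex 3.2 0.4 2.0
   vertex 2.0 0.2 3.6
   vertex 2.4 0.2 0.6
  endloop
 endfacet
 facet normal 0.964 -0.013 0.266
  outer loop
   vertex 3.2 0.4 2.0
   vertex 3.8 4.0 0.0
   vertex 2.8 3.4 3.6
  endloop
 endfacet
 facet normal 0.796 -0.199 0.572
  outer loop
   vertex 3.2 0.4 2.0
   vertex 2.8 3.4 3.6
   vertex 2.0 0.2 3.6
  endloop
 endfacet
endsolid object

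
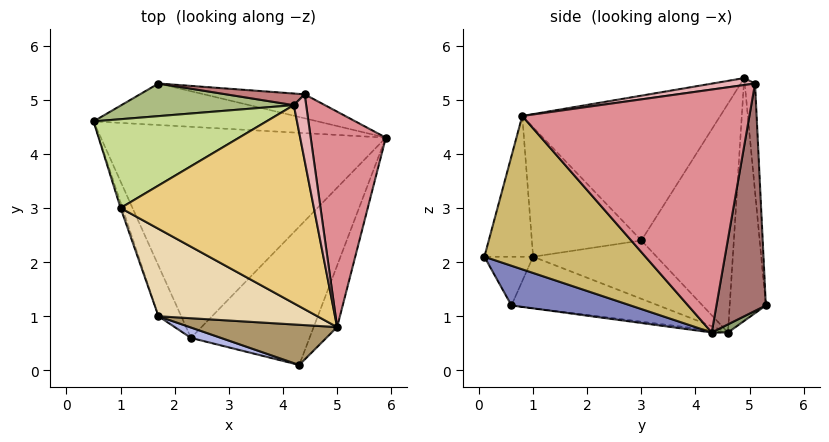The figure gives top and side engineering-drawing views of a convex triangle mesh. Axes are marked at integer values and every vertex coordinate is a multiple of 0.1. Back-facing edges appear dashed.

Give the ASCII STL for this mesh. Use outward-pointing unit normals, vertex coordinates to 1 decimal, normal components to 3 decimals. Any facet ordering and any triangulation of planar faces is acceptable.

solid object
 facet normal -0.007 -0.127 -0.992
  outer loop
   vertex 2.3 0.6 1.2
   vertex 0.5 4.6 0.7
   vertex 5.9 4.3 0.7
  endloop
 endfacet
 facet normal 0.291 -0.400 -0.869
  outer loop
   vertex 2.3 0.6 1.2
   vertex 5.9 4.3 0.7
   vertex 4.3 0.1 2.1
  endloop
 endfacet
 facet normal -0.830 -0.419 -0.367
  outer loop
   vertex 2.3 0.6 1.2
   vertex 1.7 1.0 2.1
   vertex 0.5 4.6 0.7
  endloop
 endfacet
 facet normal -0.321 -0.926 0.198
  outer loop
   vertex 2.3 0.6 1.2
   vertex 4.3 0.1 2.1
   vertex 1.7 1.0 2.1
  endloop
 endfacet
 facet normal 0.030 0.546 -0.837
  outer loop
   vertex 1.7 5.3 1.2
   vertex 5.9 4.3 0.7
   vertex 0.5 4.6 0.7
  endloop
 endfacet
 facet normal -0.581 0.701 0.413
  outer loop
   vertex 1.7 5.3 1.2
   vertex 0.5 4.6 0.7
   vertex 4.2 4.9 5.4
  endloop
 endfacet
 facet normal -0.743 0.364 0.562
  outer loop
   vertex 1.0 3.0 2.4
   vertex 4.2 4.9 5.4
   vertex 0.5 4.6 0.7
  endloop
 endfacet
 facet normal -0.945 -0.326 -0.029
  outer loop
   vertex 1.0 3.0 2.4
   vertex 0.5 4.6 0.7
   vertex 1.7 1.0 2.1
  endloop
 endfacet
 facet normal -0.309 -0.894 0.324
  outer loop
   vertex 5.0 0.8 4.7
   vertex 1.7 1.0 2.1
   vertex 4.3 0.1 2.1
  endloop
 endfacet
 facet normal 0.909 -0.393 -0.139
  outer loop
   vertex 5.0 0.8 4.7
   vertex 4.3 0.1 2.1
   vertex 5.9 4.3 0.7
  endloop
 endfacet
 facet normal -0.581 -0.246 0.776
  outer loop
   vertex 5.0 0.8 4.7
   vertex 4.2 4.9 5.4
   vertex 1.0 3.0 2.4
  endloop
 endfacet
 facet normal -0.598 -0.320 0.735
  outer loop
   vertex 5.0 0.8 4.7
   vertex 1.0 3.0 2.4
   vertex 1.7 1.0 2.1
  endloop
 endfacet
 facet normal 0.220 0.971 -0.097
  outer loop
   vertex 4.4 5.1 5.3
   vertex 5.9 4.3 0.7
   vertex 1.7 5.3 1.2
  endloop
 endfacet
 facet normal -0.544 0.741 0.394
  outer loop
   vertex 4.4 5.1 5.3
   vertex 1.7 5.3 1.2
   vertex 4.2 4.9 5.4
  endloop
 endfacet
 facet normal 0.951 0.092 0.294
  outer loop
   vertex 4.4 5.1 5.3
   vertex 5.0 0.8 4.7
   vertex 5.9 4.3 0.7
  endloop
 endfacet
 facet normal 0.489 -0.053 0.871
  outer loop
   vertex 4.4 5.1 5.3
   vertex 4.2 4.9 5.4
   vertex 5.0 0.8 4.7
  endloop
 endfacet
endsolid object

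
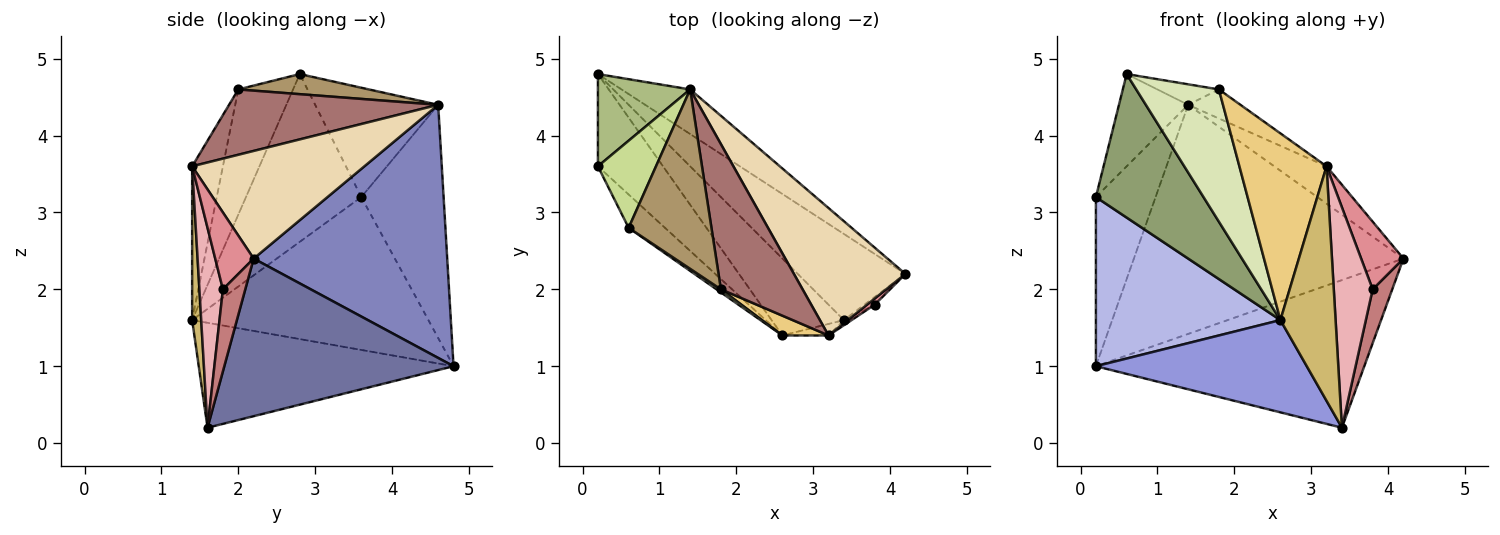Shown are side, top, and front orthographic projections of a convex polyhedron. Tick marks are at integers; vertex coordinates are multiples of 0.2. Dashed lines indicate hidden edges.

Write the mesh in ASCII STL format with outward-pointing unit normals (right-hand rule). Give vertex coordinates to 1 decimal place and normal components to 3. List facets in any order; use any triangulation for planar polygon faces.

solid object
 facet normal 0.594 0.695 -0.405
  outer loop
   vertex 3.4 1.6 0.2
   vertex 0.2 4.8 1.0
   vertex 4.2 2.2 2.4
  endloop
 endfacet
 facet normal 0.576 0.802 -0.156
  outer loop
   vertex 1.4 4.6 4.4
   vertex 4.2 2.2 2.4
   vertex 0.2 4.8 1.0
  endloop
 endfacet
 facet normal -0.680 -0.563 -0.469
  outer loop
   vertex 2.6 1.4 1.6
   vertex 0.2 4.8 1.0
   vertex 3.4 1.6 0.2
  endloop
 endfacet
 facet normal -0.747 -0.584 -0.318
  outer loop
   vertex 0.2 3.6 3.2
   vertex 0.2 4.8 1.0
   vertex 2.6 1.4 1.6
  endloop
 endfacet
 facet normal -0.722 -0.674 -0.156
  outer loop
   vertex 0.2 3.6 3.2
   vertex 2.6 1.4 1.6
   vertex 0.6 2.8 4.8
  endloop
 endfacet
 facet normal -0.771 0.559 0.305
  outer loop
   vertex 0.2 3.6 3.2
   vertex 1.4 4.6 4.4
   vertex 0.2 4.8 1.0
  endloop
 endfacet
 facet normal -0.791 0.445 0.420
  outer loop
   vertex 0.2 3.6 3.2
   vertex 0.6 2.8 4.8
   vertex 1.4 4.6 4.4
  endloop
 endfacet
 facet normal -0.552 -0.833 0.019
  outer loop
   vertex 1.8 2.0 4.6
   vertex 0.6 2.8 4.8
   vertex 2.6 1.4 1.6
  endloop
 endfacet
 facet normal 0.235 0.110 0.966
  outer loop
   vertex 1.8 2.0 4.6
   vertex 1.4 4.6 4.4
   vertex 0.6 2.8 4.8
  endloop
 endfacet
 facet normal 0.162 -0.986 -0.048
  outer loop
   vertex 3.2 1.4 3.6
   vertex 2.6 1.4 1.6
   vertex 3.4 1.6 0.2
  endloop
 endfacet
 facet normal -0.331 -0.938 0.099
  outer loop
   vertex 3.2 1.4 3.6
   vertex 1.8 2.0 4.6
   vertex 2.6 1.4 1.6
  endloop
 endfacet
 facet normal 0.680 0.206 0.704
  outer loop
   vertex 3.2 1.4 3.6
   vertex 4.2 2.2 2.4
   vertex 1.4 4.6 4.4
  endloop
 endfacet
 facet normal 0.617 0.154 0.772
  outer loop
   vertex 3.2 1.4 3.6
   vertex 1.4 4.6 4.4
   vertex 1.8 2.0 4.6
  endloop
 endfacet
 facet normal 0.749 -0.656 -0.094
  outer loop
   vertex 3.8 1.8 2.0
   vertex 3.4 1.6 0.2
   vertex 4.2 2.2 2.4
  endloop
 endfacet
 facet normal 0.671 -0.738 0.067
  outer loop
   vertex 3.8 1.8 2.0
   vertex 4.2 2.2 2.4
   vertex 3.2 1.4 3.6
  endloop
 endfacet
 facet normal 0.517 -0.856 -0.020
  outer loop
   vertex 3.8 1.8 2.0
   vertex 3.2 1.4 3.6
   vertex 3.4 1.6 0.2
  endloop
 endfacet
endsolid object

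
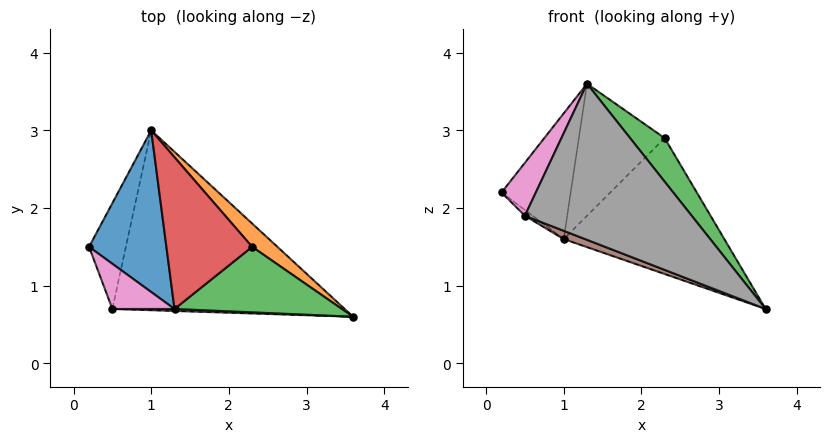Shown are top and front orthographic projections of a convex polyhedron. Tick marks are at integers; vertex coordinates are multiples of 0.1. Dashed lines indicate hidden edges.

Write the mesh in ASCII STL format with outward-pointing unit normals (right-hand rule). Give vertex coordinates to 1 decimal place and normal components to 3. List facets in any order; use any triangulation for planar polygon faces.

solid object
 facet normal -0.488 0.536 0.689
  outer loop
   vertex 1.3 0.7 3.6
   vertex 1.0 3.0 1.6
   vertex 0.2 1.5 2.2
  endloop
 endfacet
 facet normal 0.696 0.708 0.121
  outer loop
   vertex 2.3 1.5 2.9
   vertex 3.6 0.6 0.7
   vertex 1.0 3.0 1.6
  endloop
 endfacet
 facet normal 0.716 -0.387 0.581
  outer loop
   vertex 2.3 1.5 2.9
   vertex 1.3 0.7 3.6
   vertex 3.6 0.6 0.7
  endloop
 endfacet
 facet normal 0.003 0.656 0.754
  outer loop
   vertex 2.3 1.5 2.9
   vertex 1.0 3.0 1.6
   vertex 1.3 0.7 3.6
  endloop
 endfacet
 facet normal -0.648 0.042 -0.760
  outer loop
   vertex 0.5 0.7 1.9
   vertex 0.2 1.5 2.2
   vertex 1.0 3.0 1.6
  endloop
 endfacet
 facet normal -0.362 -0.043 -0.931
  outer loop
   vertex 0.5 0.7 1.9
   vertex 1.0 3.0 1.6
   vertex 3.6 0.6 0.7
  endloop
 endfacet
 facet normal -0.810 -0.446 0.381
  outer loop
   vertex 0.5 0.7 1.9
   vertex 1.3 0.7 3.6
   vertex 0.2 1.5 2.2
  endloop
 endfacet
 facet normal -0.027 -1.000 0.013
  outer loop
   vertex 0.5 0.7 1.9
   vertex 3.6 0.6 0.7
   vertex 1.3 0.7 3.6
  endloop
 endfacet
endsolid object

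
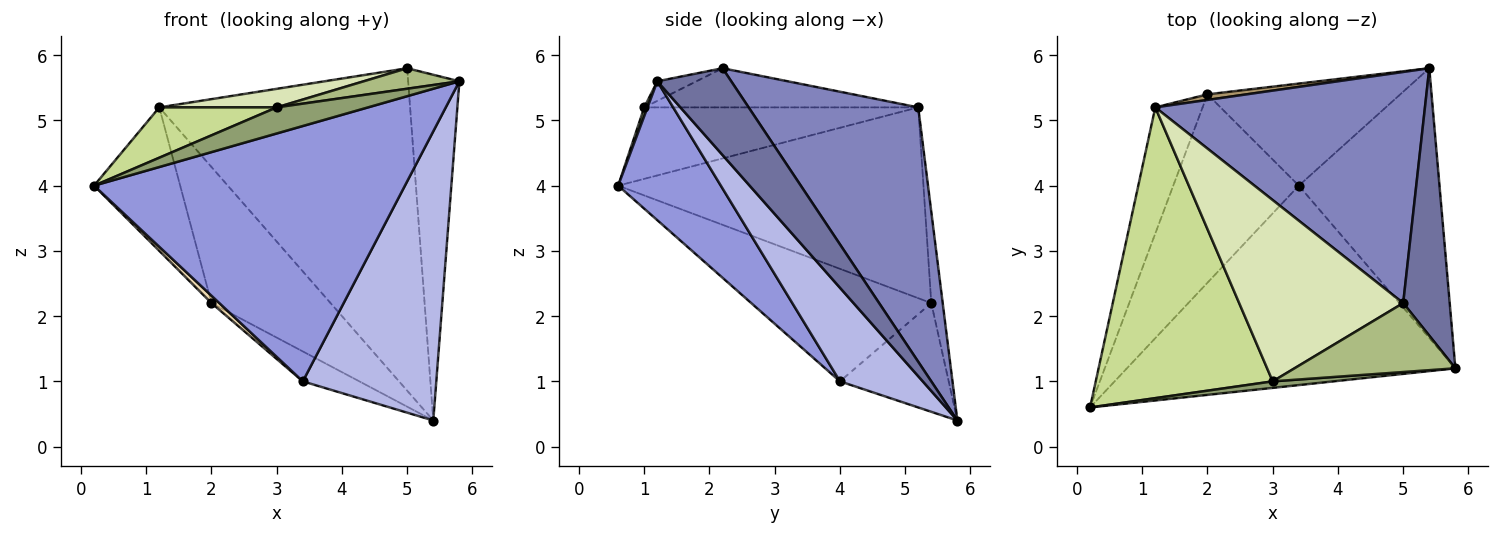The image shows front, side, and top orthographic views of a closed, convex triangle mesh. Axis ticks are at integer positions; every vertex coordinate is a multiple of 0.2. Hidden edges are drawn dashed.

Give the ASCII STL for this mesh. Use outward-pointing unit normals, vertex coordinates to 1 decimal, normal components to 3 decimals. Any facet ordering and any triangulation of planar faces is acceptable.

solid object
 facet normal 0.752 0.521 0.403
  outer loop
   vertex 5.0 2.2 5.8
   vertex 5.8 1.2 5.6
   vertex 5.4 5.8 0.4
  endloop
 endfacet
 facet normal 0.482 0.712 0.511
  outer loop
   vertex 1.2 5.2 5.2
   vertex 5.0 2.2 5.8
   vertex 5.4 5.8 0.4
  endloop
 endfacet
 facet normal 0.252 -0.763 -0.596
  outer loop
   vertex 3.4 4.0 1.0
   vertex 5.8 1.2 5.6
   vertex 0.2 0.6 4.0
  endloop
 endfacet
 facet normal 0.413 -0.666 -0.621
  outer loop
   vertex 3.4 4.0 1.0
   vertex 5.4 5.8 0.4
   vertex 5.8 1.2 5.6
  endloop
 endfacet
 facet normal 0.035 -0.970 0.242
  outer loop
   vertex 3.0 1.0 5.2
   vertex 0.2 0.6 4.0
   vertex 5.8 1.2 5.6
  endloop
 endfacet
 facet normal -0.116 -0.283 0.952
  outer loop
   vertex 3.0 1.0 5.2
   vertex 5.8 1.2 5.6
   vertex 5.0 2.2 5.8
  endloop
 endfacet
 facet normal -0.370 -0.158 0.916
  outer loop
   vertex 3.0 1.0 5.2
   vertex 1.2 5.2 5.2
   vertex 0.2 0.6 4.0
  endloop
 endfacet
 facet normal -0.231 -0.099 0.968
  outer loop
   vertex 3.0 1.0 5.2
   vertex 5.0 2.2 5.8
   vertex 1.2 5.2 5.2
  endloop
 endfacet
 facet normal -0.095 0.995 0.041
  outer loop
   vertex 2.0 5.4 2.2
   vertex 1.2 5.2 5.2
   vertex 5.4 5.8 0.4
  endloop
 endfacet
 facet normal -0.476 0.247 -0.844
  outer loop
   vertex 2.0 5.4 2.2
   vertex 5.4 5.8 0.4
   vertex 3.4 4.0 1.0
  endloop
 endfacet
 facet normal -0.936 0.264 -0.232
  outer loop
   vertex 2.0 5.4 2.2
   vertex 0.2 0.6 4.0
   vertex 1.2 5.2 5.2
  endloop
 endfacet
 facet normal -0.667 -0.029 -0.744
  outer loop
   vertex 2.0 5.4 2.2
   vertex 3.4 4.0 1.0
   vertex 0.2 0.6 4.0
  endloop
 endfacet
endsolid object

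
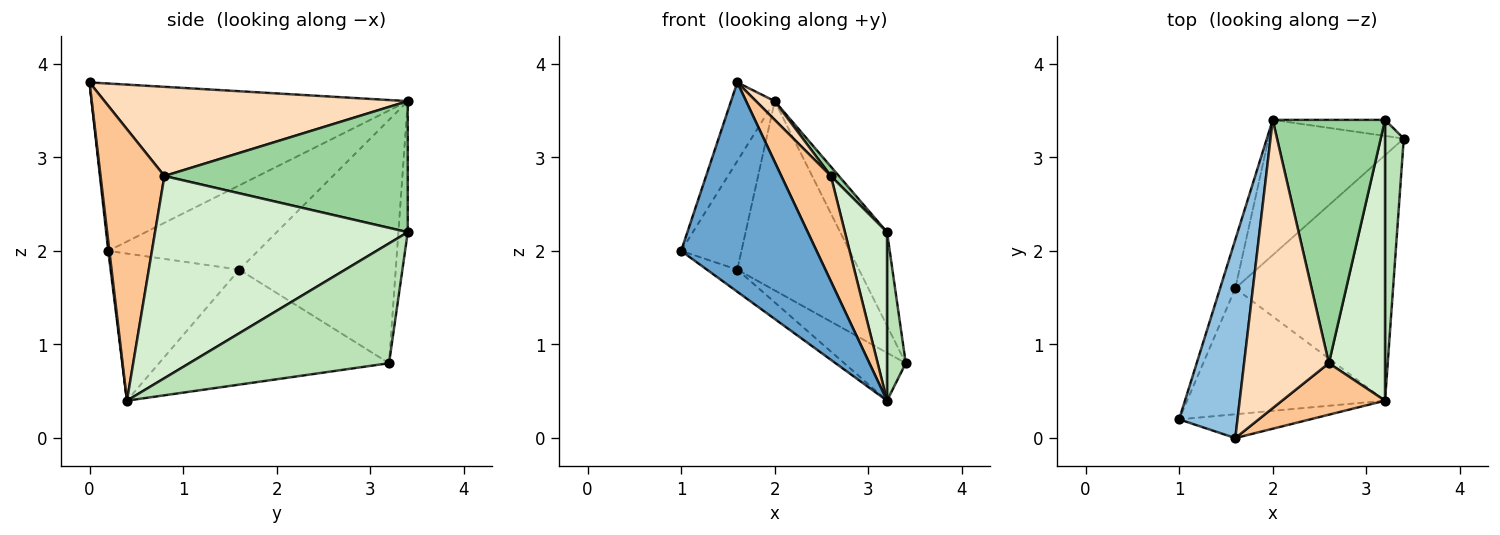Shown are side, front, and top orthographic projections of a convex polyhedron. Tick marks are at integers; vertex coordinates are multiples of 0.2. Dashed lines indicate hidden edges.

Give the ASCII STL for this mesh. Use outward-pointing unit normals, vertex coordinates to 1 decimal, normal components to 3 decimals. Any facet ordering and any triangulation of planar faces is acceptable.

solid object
 facet normal 0.008 -0.994 -0.113
  outer loop
   vertex 1.6 0.0 3.8
   vertex 1.0 0.2 2.0
   vertex 3.2 0.4 0.4
  endloop
 endfacet
 facet normal -0.936 0.129 0.326
  outer loop
   vertex 2.0 3.4 3.6
   vertex 1.0 0.2 2.0
   vertex 1.6 0.0 3.8
  endloop
 endfacet
 facet normal -0.591 0.140 -0.795
  outer loop
   vertex 1.6 1.6 1.8
   vertex 3.2 0.4 0.4
   vertex 1.0 0.2 2.0
  endloop
 endfacet
 facet normal -0.582 0.156 -0.798
  outer loop
   vertex 1.6 1.6 1.8
   vertex 3.4 3.2 0.8
   vertex 3.2 0.4 0.4
  endloop
 endfacet
 facet normal -0.915 0.368 -0.165
  outer loop
   vertex 1.6 1.6 1.8
   vertex 1.0 0.2 2.0
   vertex 2.0 3.4 3.6
  endloop
 endfacet
 facet normal -0.723 0.562 -0.402
  outer loop
   vertex 1.6 1.6 1.8
   vertex 2.0 3.4 3.6
   vertex 3.4 3.2 0.8
  endloop
 endfacet
 facet normal 0.757 -0.587 0.287
  outer loop
   vertex 2.6 0.8 2.8
   vertex 1.6 0.0 3.8
   vertex 3.2 0.4 0.4
  endloop
 endfacet
 facet normal 0.724 -0.045 0.688
  outer loop
   vertex 2.6 0.8 2.8
   vertex 2.0 3.4 3.6
   vertex 1.6 0.0 3.8
  endloop
 endfacet
 facet normal -0.193 0.967 -0.166
  outer loop
   vertex 3.2 3.4 2.2
   vertex 3.4 3.2 0.8
   vertex 2.0 3.4 3.6
  endloop
 endfacet
 facet normal 0.759 -0.025 0.651
  outer loop
   vertex 3.2 3.4 2.2
   vertex 2.0 3.4 3.6
   vertex 2.6 0.8 2.8
  endloop
 endfacet
 facet normal 0.984 -0.092 0.154
  outer loop
   vertex 3.2 3.4 2.2
   vertex 3.2 0.4 0.4
   vertex 3.4 3.2 0.8
  endloop
 endfacet
 facet normal 0.951 -0.159 0.264
  outer loop
   vertex 3.2 3.4 2.2
   vertex 2.6 0.8 2.8
   vertex 3.2 0.4 0.4
  endloop
 endfacet
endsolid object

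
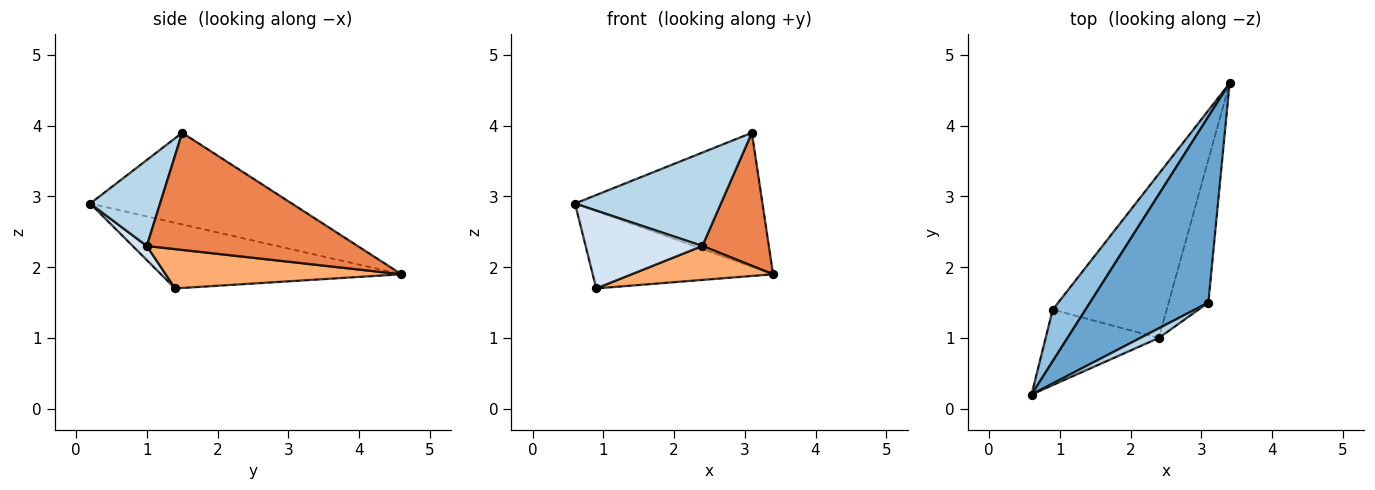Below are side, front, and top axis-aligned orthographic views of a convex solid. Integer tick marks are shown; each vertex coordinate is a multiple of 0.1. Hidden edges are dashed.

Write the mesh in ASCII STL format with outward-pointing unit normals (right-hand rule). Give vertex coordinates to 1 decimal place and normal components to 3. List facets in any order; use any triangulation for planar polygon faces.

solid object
 facet normal -0.532 0.495 0.687
  outer loop
   vertex 3.1 1.5 3.9
   vertex 3.4 4.6 1.9
   vertex 0.6 0.2 2.9
  endloop
 endfacet
 facet normal -0.743 0.557 0.371
  outer loop
   vertex 0.9 1.4 1.7
   vertex 0.6 0.2 2.9
   vertex 3.4 4.6 1.9
  endloop
 endfacet
 facet normal 0.430 -0.898 0.093
  outer loop
   vertex 2.4 1.0 2.3
   vertex 3.1 1.5 3.9
   vertex 0.6 0.2 2.9
  endloop
 endfacet
 facet normal 0.087 -0.715 -0.694
  outer loop
   vertex 2.4 1.0 2.3
   vertex 0.6 0.2 2.9
   vertex 0.9 1.4 1.7
  endloop
 endfacet
 facet normal 0.907 -0.286 -0.308
  outer loop
   vertex 2.4 1.0 2.3
   vertex 3.4 4.6 1.9
   vertex 3.1 1.5 3.9
  endloop
 endfacet
 facet normal 0.320 -0.192 -0.928
  outer loop
   vertex 2.4 1.0 2.3
   vertex 0.9 1.4 1.7
   vertex 3.4 4.6 1.9
  endloop
 endfacet
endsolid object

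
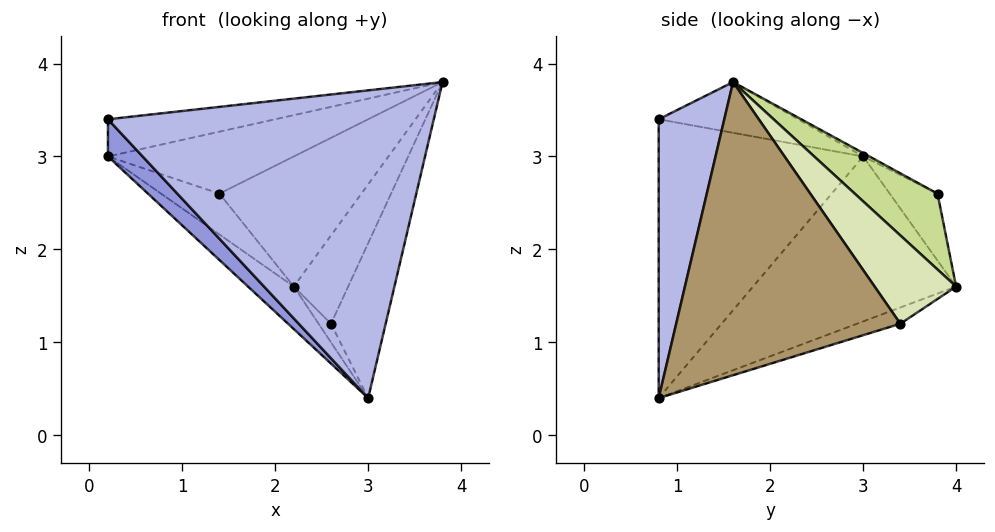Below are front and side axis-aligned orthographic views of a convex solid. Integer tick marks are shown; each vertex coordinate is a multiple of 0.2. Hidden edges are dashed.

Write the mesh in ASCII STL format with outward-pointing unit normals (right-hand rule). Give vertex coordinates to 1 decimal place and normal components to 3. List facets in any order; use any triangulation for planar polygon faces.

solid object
 facet normal -0.613 0.138 -0.778
  outer loop
   vertex 3.0 0.8 0.4
   vertex 0.2 3.0 3.0
   vertex 2.2 4.0 1.6
  endloop
 endfacet
 facet normal -0.147 0.177 0.973
  outer loop
   vertex 0.2 0.8 3.4
   vertex 3.8 1.6 3.8
   vertex 0.2 3.0 3.0
  endloop
 endfacet
 facet normal -0.725 -0.123 -0.677
  outer loop
   vertex 0.2 0.8 3.4
   vertex 0.2 3.0 3.0
   vertex 3.0 0.8 0.4
  endloop
 endfacet
 facet normal 0.194 -0.964 0.181
  outer loop
   vertex 0.2 0.8 3.4
   vertex 3.0 0.8 0.4
   vertex 3.8 1.6 3.8
  endloop
 endfacet
 facet normal -0.016 0.466 0.885
  outer loop
   vertex 1.4 3.8 2.6
   vertex 0.2 3.0 3.0
   vertex 3.8 1.6 3.8
  endloop
 endfacet
 facet normal -0.597 0.730 -0.332
  outer loop
   vertex 1.4 3.8 2.6
   vertex 2.2 4.0 1.6
   vertex 0.2 3.0 3.0
  endloop
 endfacet
 facet normal 0.437 0.749 0.499
  outer loop
   vertex 1.4 3.8 2.6
   vertex 3.8 1.6 3.8
   vertex 2.2 4.0 1.6
  endloop
 endfacet
 facet normal 0.832 0.555 0.000
  outer loop
   vertex 2.6 3.4 1.2
   vertex 2.2 4.0 1.6
   vertex 3.8 1.6 3.8
  endloop
 endfacet
 facet normal 0.934 0.228 -0.274
  outer loop
   vertex 2.6 3.4 1.2
   vertex 3.8 1.6 3.8
   vertex 3.0 0.8 0.4
  endloop
 endfacet
 facet normal -0.566 0.162 -0.808
  outer loop
   vertex 2.6 3.4 1.2
   vertex 3.0 0.8 0.4
   vertex 2.2 4.0 1.6
  endloop
 endfacet
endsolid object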